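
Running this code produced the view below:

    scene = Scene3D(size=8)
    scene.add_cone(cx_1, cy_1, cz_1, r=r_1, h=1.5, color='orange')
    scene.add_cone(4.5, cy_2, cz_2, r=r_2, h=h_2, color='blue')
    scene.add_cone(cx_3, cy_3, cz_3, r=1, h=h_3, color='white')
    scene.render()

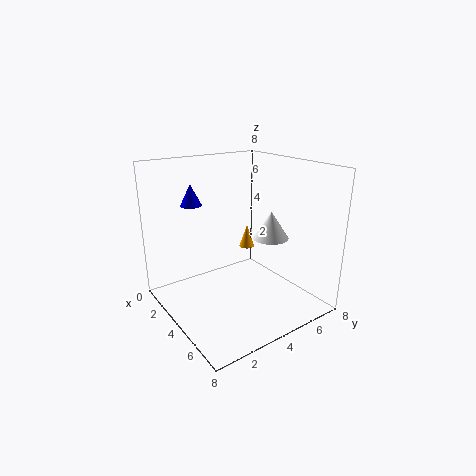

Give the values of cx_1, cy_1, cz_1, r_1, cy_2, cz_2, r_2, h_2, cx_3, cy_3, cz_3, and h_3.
cx_1 = 1.5, cy_1 = 6.5, cz_1 = 2, r_1 = 0.5, cy_2 = 1, cz_2 = 6.5, r_2 = 0.5, h_2 = 1, cx_3 = 5, cy_3 = 5.5, cz_3 = 4, h_3 = 1.5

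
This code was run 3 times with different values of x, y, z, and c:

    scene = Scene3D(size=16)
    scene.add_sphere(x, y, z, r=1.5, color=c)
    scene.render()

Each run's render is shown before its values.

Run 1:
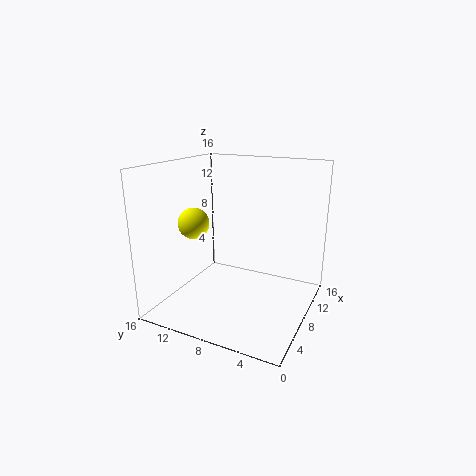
x = 2.5
y = 10
z = 11
c = 'yellow'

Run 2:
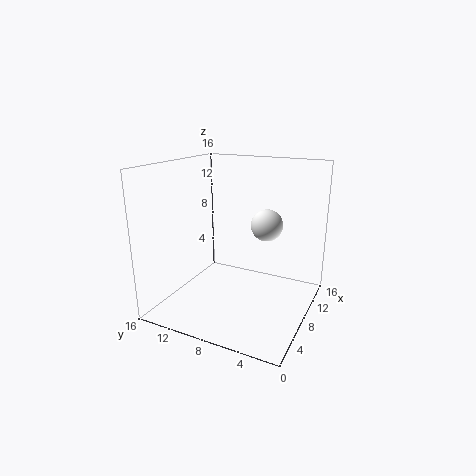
x = 5
y = 3.5
z = 11
c = 'white'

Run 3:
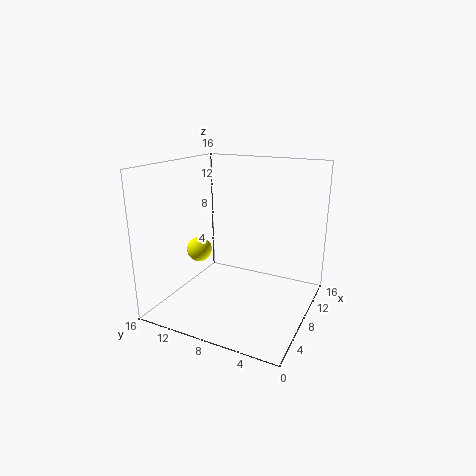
x = 8.5
y = 13.5
z = 5.5
c = 'yellow'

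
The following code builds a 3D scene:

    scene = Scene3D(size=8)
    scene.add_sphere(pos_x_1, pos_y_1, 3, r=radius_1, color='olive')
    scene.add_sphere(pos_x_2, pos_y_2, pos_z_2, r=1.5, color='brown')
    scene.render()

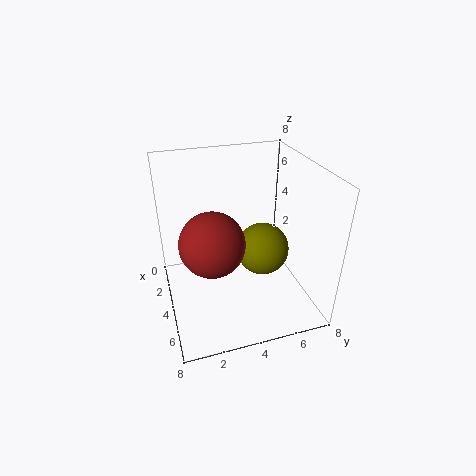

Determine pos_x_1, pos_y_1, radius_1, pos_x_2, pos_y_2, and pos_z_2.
pos_x_1 = 4
pos_y_1 = 5.5
radius_1 = 1.5
pos_x_2 = 6.5
pos_y_2 = 2
pos_z_2 = 5.5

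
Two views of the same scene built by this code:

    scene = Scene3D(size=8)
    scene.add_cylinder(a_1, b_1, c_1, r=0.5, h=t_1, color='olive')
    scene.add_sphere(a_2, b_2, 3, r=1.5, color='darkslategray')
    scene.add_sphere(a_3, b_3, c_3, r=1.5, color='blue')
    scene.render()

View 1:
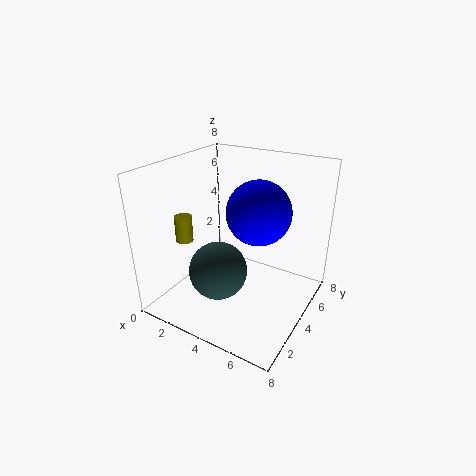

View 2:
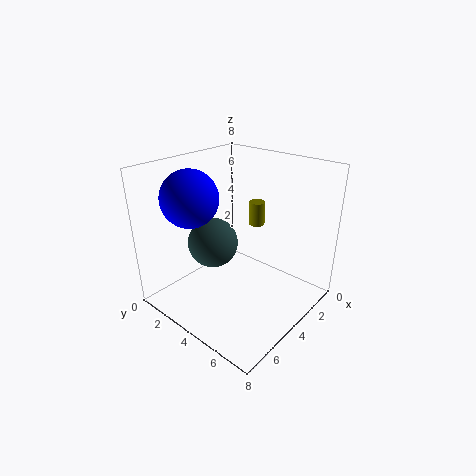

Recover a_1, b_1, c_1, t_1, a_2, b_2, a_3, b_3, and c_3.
a_1 = 1
b_1 = 3
c_1 = 3.5
t_1 = 1.5
a_2 = 4
b_2 = 2
a_3 = 6
b_3 = 2.5
c_3 = 6.5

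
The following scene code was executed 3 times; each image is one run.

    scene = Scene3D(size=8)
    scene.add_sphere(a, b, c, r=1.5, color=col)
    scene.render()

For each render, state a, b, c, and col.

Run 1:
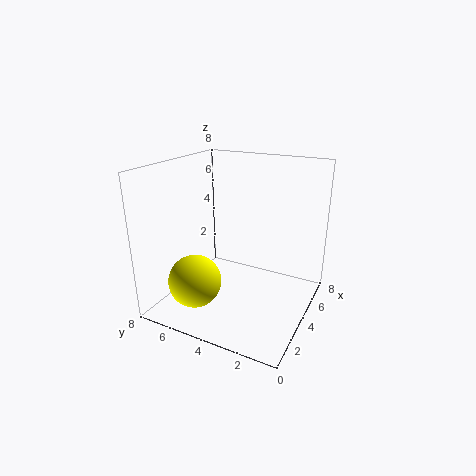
a = 2.5, b = 6, c = 1.5, col = 'yellow'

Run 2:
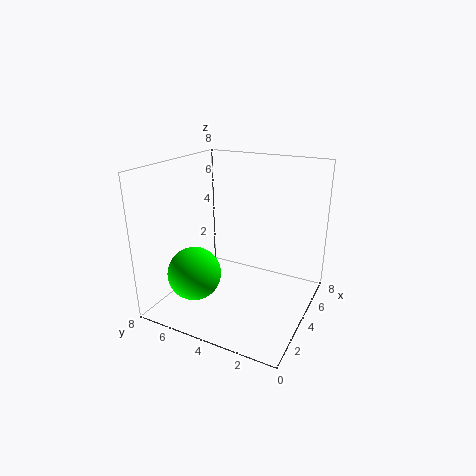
a = 2.5, b = 6, c = 2, col = 'lime'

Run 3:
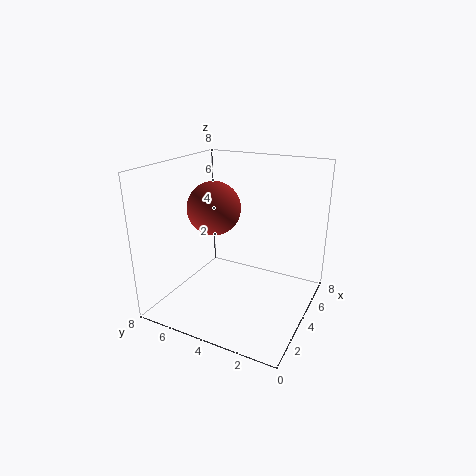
a = 4, b = 5.5, c = 5.5, col = 'brown'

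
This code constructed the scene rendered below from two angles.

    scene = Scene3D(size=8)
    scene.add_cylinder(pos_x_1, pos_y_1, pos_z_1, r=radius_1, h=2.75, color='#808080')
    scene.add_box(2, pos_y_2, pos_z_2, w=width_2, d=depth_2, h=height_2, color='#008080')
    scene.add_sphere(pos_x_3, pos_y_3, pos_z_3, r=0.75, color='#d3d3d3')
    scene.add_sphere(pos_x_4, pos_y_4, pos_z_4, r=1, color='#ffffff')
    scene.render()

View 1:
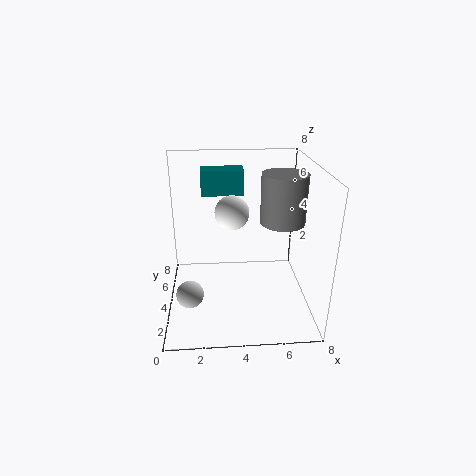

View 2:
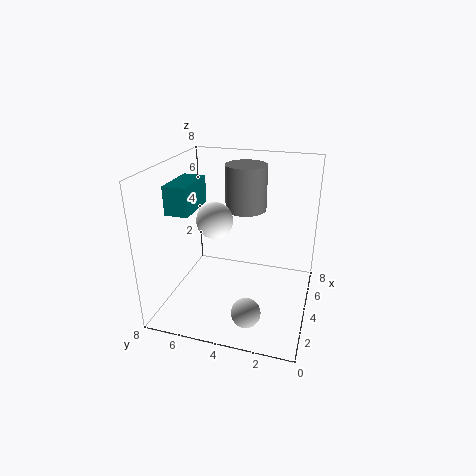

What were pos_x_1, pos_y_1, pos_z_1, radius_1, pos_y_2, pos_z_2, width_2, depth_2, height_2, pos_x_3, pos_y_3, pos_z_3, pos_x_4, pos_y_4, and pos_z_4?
pos_x_1 = 6.5, pos_y_1 = 4.25, pos_z_1 = 4.75, radius_1 = 1.25, pos_y_2 = 6, pos_z_2 = 5.75, width_2 = 2.5, depth_2 = 1.25, height_2 = 1.5, pos_x_3 = 1.25, pos_y_3 = 2.75, pos_z_3 = 1.25, pos_x_4 = 3.75, pos_y_4 = 5.25, pos_z_4 = 5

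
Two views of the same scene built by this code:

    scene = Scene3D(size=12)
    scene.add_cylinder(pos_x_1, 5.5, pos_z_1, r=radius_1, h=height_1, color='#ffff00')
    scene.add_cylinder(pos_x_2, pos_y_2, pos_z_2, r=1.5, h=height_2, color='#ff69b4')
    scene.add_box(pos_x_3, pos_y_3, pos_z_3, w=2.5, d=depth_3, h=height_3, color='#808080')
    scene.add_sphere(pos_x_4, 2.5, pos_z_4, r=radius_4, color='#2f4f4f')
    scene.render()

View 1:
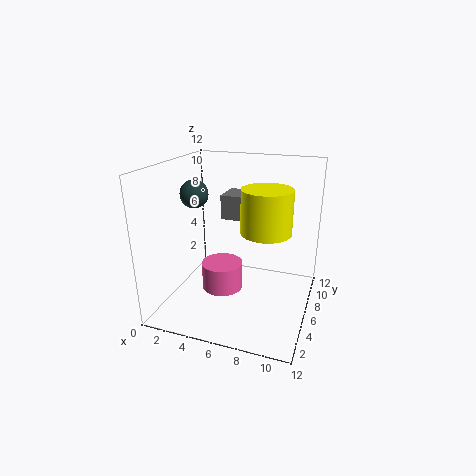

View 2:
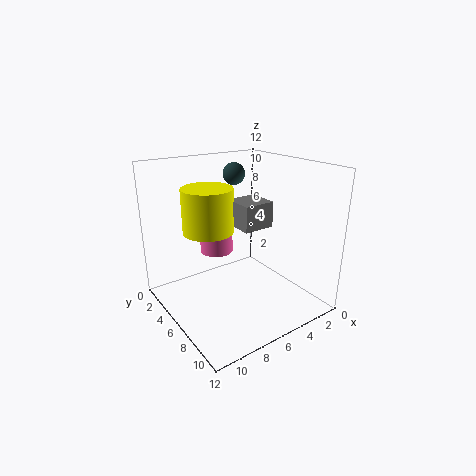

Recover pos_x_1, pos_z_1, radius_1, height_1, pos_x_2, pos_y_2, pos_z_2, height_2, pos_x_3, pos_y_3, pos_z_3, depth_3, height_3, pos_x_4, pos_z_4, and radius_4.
pos_x_1 = 8.5, pos_z_1 = 7, radius_1 = 2, height_1 = 3.5, pos_x_2 = 6, pos_y_2 = 2.5, pos_z_2 = 3.5, height_2 = 2, pos_x_3 = 4.5, pos_y_3 = 6, pos_z_3 = 7.5, depth_3 = 2.5, height_3 = 2, pos_x_4 = 4, pos_z_4 = 10.5, radius_4 = 1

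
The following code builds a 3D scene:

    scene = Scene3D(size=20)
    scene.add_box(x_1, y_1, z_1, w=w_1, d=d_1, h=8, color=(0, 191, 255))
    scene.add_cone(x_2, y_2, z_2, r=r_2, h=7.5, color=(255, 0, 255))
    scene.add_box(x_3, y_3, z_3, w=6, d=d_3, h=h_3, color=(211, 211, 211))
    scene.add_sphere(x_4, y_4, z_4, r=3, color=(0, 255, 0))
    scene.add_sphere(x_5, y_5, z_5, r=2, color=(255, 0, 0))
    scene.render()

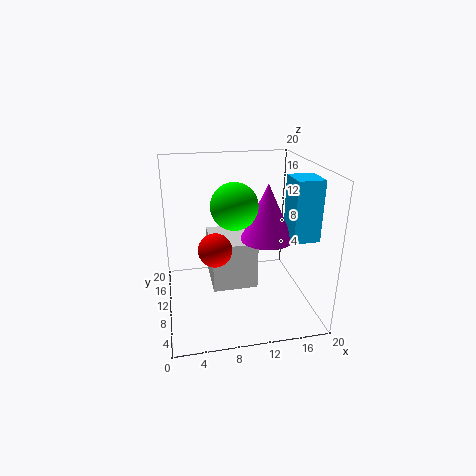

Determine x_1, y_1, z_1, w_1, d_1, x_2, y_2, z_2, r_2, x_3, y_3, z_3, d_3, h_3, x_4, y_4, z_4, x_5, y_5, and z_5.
x_1 = 16; y_1 = 4.5; z_1 = 11; w_1 = 3.5; d_1 = 4; x_2 = 13.5; y_2 = 8; z_2 = 10.5; r_2 = 3.5; x_3 = 6; y_3 = 6.5; z_3 = 4; d_3 = 7; h_3 = 6.5; x_4 = 9; y_4 = 7.5; z_4 = 15.5; x_5 = 6; y_5 = 4; z_5 = 11.5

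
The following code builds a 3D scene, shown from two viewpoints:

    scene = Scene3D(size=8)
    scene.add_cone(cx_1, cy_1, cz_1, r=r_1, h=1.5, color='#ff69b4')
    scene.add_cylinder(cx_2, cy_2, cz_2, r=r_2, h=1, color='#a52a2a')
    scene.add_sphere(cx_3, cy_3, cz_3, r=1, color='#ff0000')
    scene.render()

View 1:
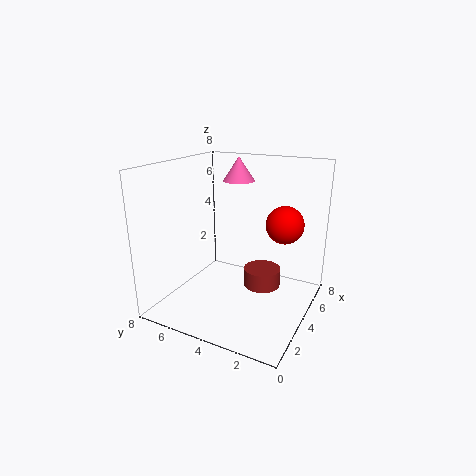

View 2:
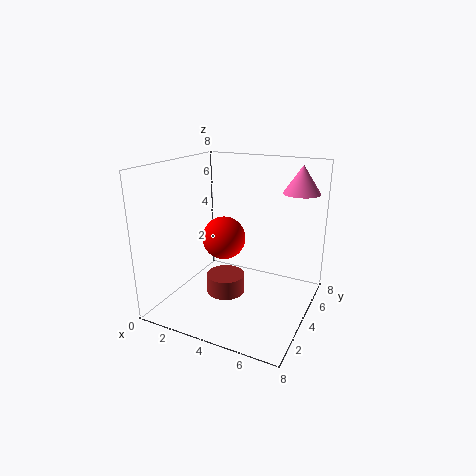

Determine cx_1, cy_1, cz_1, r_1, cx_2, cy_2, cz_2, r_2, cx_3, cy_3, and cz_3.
cx_1 = 7
cy_1 = 5.5
cz_1 = 6.5
r_1 = 1
cx_2 = 4
cy_2 = 2.5
cz_2 = 1.5
r_2 = 1
cx_3 = 4.5
cy_3 = 1.5
cz_3 = 5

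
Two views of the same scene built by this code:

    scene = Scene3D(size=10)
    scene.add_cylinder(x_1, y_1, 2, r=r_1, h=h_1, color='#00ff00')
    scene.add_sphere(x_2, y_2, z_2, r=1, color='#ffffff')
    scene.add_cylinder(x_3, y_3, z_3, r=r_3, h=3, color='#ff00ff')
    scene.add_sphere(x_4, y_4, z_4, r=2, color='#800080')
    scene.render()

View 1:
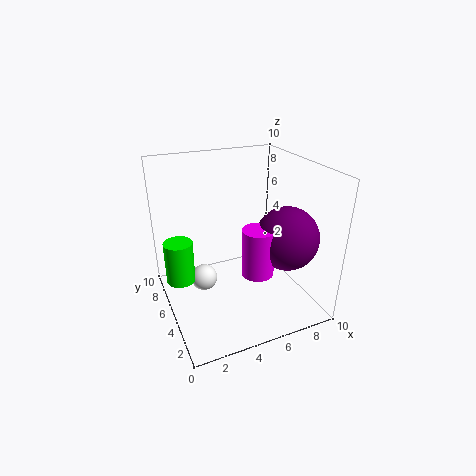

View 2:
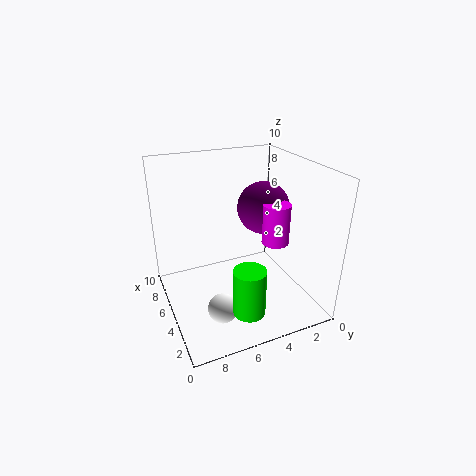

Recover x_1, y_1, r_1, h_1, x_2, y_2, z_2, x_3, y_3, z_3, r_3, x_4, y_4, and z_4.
x_1 = 1; y_1 = 6; r_1 = 1; h_1 = 3; x_2 = 3; y_2 = 7; z_2 = 1; x_3 = 5; y_3 = 2; z_3 = 4; r_3 = 1; x_4 = 7; y_4 = 2; z_4 = 6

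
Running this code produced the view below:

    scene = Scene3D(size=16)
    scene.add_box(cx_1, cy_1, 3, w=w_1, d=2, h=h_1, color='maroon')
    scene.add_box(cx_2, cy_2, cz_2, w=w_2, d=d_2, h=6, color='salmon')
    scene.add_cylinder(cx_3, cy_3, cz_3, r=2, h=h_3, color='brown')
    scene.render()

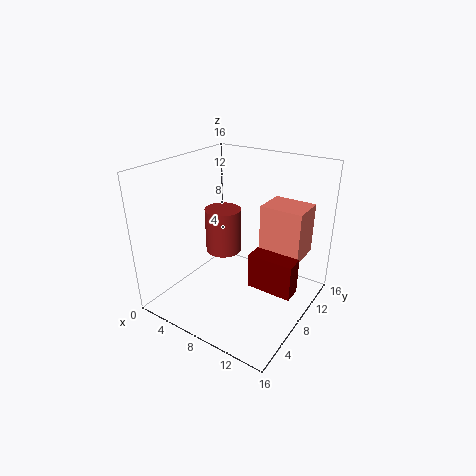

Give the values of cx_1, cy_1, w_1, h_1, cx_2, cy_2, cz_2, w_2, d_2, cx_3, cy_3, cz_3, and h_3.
cx_1 = 10
cy_1 = 7
w_1 = 5
h_1 = 4
cx_2 = 9
cy_2 = 11
cz_2 = 5
w_2 = 5
d_2 = 4
cx_3 = 6
cy_3 = 8
cz_3 = 6
h_3 = 5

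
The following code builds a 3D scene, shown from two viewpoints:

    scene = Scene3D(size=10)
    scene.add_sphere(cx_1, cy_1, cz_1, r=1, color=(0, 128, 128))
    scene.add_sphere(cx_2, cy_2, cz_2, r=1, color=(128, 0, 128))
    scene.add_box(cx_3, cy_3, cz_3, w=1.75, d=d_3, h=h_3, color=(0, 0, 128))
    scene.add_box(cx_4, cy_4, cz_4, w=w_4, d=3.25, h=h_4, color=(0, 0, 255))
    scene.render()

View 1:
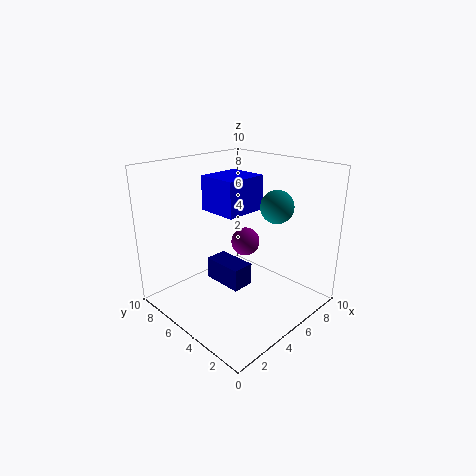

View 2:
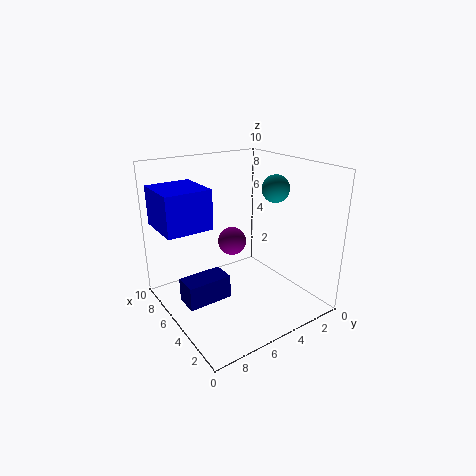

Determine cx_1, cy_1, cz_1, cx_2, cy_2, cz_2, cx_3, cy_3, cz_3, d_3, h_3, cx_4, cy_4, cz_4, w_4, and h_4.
cx_1 = 5
cy_1 = 1.75
cz_1 = 8
cx_2 = 5.75
cy_2 = 5
cz_2 = 4.5
cx_3 = 5.25
cy_3 = 5.5
cz_3 = 0.25
d_3 = 3.25
h_3 = 1.75
cx_4 = 5.75
cy_4 = 6.5
cz_4 = 5.75
w_4 = 3.5
h_4 = 2.75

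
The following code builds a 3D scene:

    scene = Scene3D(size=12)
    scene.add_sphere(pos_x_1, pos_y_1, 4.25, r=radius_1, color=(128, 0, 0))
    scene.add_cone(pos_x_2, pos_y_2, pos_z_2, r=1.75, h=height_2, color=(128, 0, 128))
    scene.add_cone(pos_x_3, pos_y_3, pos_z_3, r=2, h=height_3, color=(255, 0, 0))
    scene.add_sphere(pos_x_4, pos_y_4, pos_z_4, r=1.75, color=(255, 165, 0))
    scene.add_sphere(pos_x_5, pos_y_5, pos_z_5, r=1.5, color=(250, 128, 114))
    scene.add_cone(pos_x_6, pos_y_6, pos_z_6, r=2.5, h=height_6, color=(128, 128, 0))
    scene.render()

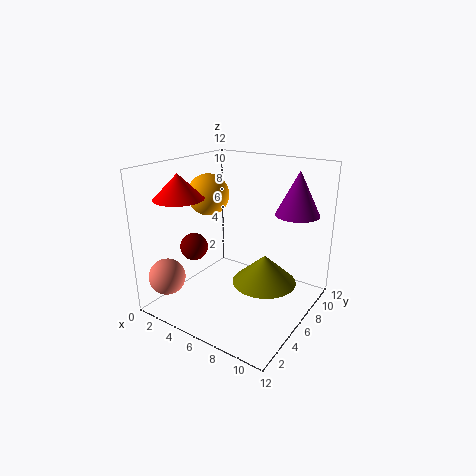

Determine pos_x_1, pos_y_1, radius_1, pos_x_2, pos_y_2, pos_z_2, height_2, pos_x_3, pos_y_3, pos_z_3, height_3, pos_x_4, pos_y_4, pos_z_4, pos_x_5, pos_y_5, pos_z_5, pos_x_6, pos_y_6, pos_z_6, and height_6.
pos_x_1 = 1.5; pos_y_1 = 5.5; radius_1 = 1.25; pos_x_2 = 10.25; pos_y_2 = 8; pos_z_2 = 8.25; height_2 = 3.5; pos_x_3 = 2.5; pos_y_3 = 3; pos_z_3 = 9.5; height_3 = 2; pos_x_4 = 3; pos_y_4 = 6; pos_z_4 = 9.25; pos_x_5 = 1.75; pos_y_5 = 1.75; pos_z_5 = 3; pos_x_6 = 9; pos_y_6 = 5.25; pos_z_6 = 3.25; height_6 = 2.25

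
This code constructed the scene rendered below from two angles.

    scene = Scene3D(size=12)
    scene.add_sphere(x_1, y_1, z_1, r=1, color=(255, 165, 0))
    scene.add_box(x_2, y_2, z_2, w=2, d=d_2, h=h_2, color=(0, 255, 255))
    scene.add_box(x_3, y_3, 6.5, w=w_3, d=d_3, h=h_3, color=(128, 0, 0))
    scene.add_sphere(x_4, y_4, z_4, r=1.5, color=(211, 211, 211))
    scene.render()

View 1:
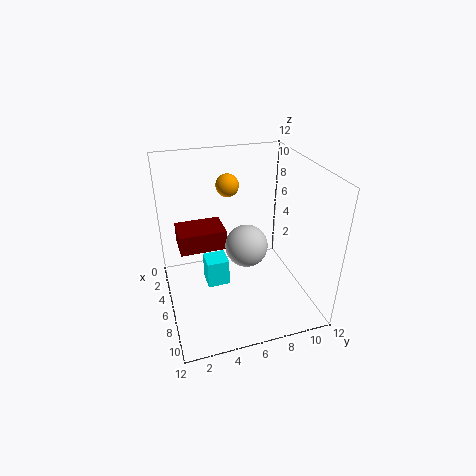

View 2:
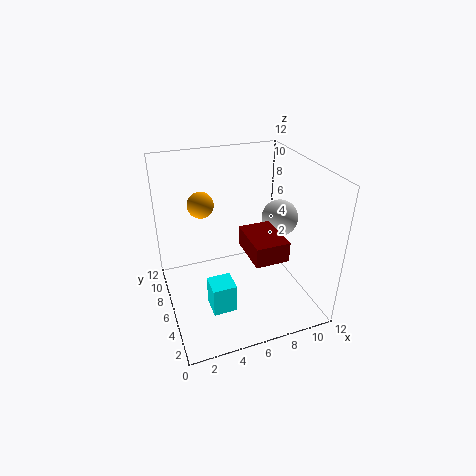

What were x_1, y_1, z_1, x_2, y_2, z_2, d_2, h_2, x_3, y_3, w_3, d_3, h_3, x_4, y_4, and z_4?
x_1 = 3; y_1 = 6; z_1 = 9.5; x_2 = 3; y_2 = 3.5; z_2 = 0.5; d_2 = 2; h_2 = 2.5; x_3 = 5.5; y_3 = 1; w_3 = 2.5; d_3 = 3.5; h_3 = 1.5; x_4 = 9.5; y_4 = 5.5; z_4 = 7.5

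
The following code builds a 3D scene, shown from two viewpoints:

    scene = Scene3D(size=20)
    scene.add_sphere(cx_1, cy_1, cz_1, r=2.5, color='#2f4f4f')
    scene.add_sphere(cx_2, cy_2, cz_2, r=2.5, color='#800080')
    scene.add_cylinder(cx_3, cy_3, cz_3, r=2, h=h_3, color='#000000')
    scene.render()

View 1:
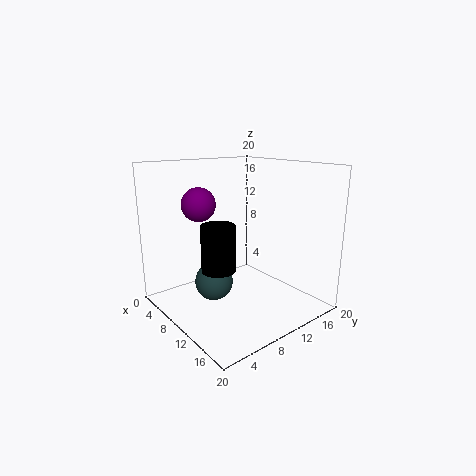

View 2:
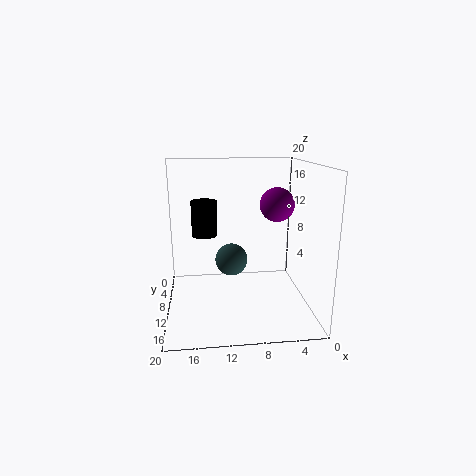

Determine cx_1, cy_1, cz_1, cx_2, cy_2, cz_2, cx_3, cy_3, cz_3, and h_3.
cx_1 = 10.5, cy_1 = 5.5, cz_1 = 5, cx_2 = 4, cy_2 = 7.5, cz_2 = 14, cx_3 = 14.5, cy_3 = 3.5, cz_3 = 8.5, h_3 = 5.5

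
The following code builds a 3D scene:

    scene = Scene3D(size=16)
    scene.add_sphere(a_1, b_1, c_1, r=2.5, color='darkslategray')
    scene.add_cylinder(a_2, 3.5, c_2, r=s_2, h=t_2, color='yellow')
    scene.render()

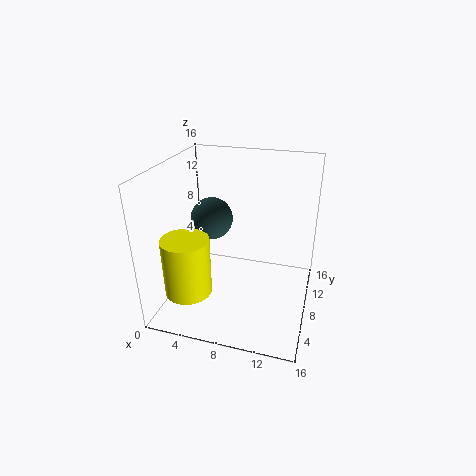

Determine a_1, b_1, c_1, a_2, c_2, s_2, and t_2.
a_1 = 4; b_1 = 10.5; c_1 = 8.75; a_2 = 3.75; c_2 = 3.25; s_2 = 2.5; t_2 = 6.25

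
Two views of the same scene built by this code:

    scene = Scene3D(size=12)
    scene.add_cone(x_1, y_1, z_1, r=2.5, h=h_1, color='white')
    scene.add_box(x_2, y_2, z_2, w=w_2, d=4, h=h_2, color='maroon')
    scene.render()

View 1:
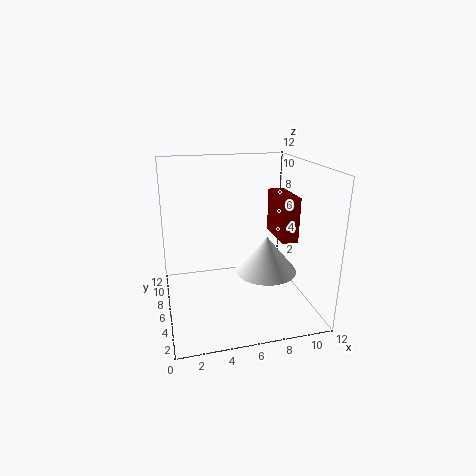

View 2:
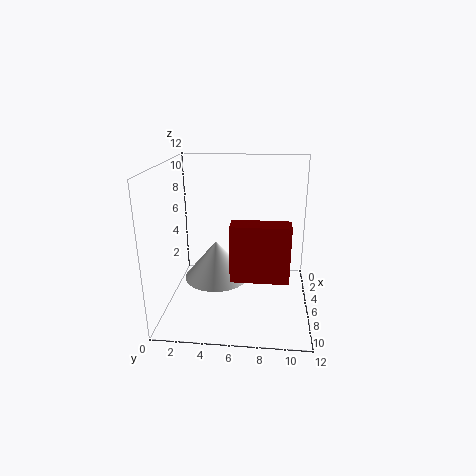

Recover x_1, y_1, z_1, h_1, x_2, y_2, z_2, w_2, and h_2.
x_1 = 8; y_1 = 4.5; z_1 = 3.5; h_1 = 3; x_2 = 10; y_2 = 6; z_2 = 5; w_2 = 1.5; h_2 = 4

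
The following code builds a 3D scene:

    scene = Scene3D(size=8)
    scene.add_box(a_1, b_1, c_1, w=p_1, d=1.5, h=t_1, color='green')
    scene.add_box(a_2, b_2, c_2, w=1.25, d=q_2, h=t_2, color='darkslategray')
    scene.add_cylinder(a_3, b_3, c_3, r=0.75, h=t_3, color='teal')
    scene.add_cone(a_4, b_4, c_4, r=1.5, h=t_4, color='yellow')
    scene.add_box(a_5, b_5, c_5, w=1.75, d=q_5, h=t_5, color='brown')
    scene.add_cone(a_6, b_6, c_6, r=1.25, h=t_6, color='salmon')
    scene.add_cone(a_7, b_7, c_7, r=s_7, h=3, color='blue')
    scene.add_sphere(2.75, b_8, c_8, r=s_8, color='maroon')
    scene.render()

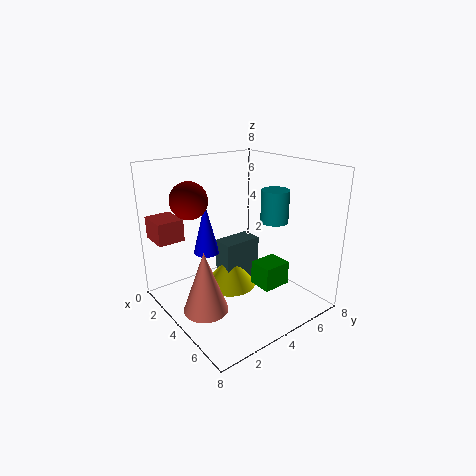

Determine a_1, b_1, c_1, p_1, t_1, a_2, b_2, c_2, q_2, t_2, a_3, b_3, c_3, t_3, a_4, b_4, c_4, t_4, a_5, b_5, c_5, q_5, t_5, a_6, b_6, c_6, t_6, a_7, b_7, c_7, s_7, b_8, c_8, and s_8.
a_1 = 5.5
b_1 = 3.75
c_1 = 2
p_1 = 1.25
t_1 = 1.25
a_2 = 2.5
b_2 = 3.5
c_2 = 0.25
q_2 = 2.25
t_2 = 3.25
a_3 = 5.25
b_3 = 5.5
c_3 = 5
t_3 = 1.75
a_4 = 3.25
b_4 = 4
c_4 = 0.75
t_4 = 2
a_5 = 0.25
b_5 = 0.25
c_5 = 3.75
q_5 = 1.5
t_5 = 1.25
a_6 = 4
b_6 = 1.75
c_6 = 0.25
t_6 = 3.5
a_7 = 2.25
b_7 = 3
c_7 = 2.75
s_7 = 0.75
b_8 = 1.75
c_8 = 6.25
s_8 = 1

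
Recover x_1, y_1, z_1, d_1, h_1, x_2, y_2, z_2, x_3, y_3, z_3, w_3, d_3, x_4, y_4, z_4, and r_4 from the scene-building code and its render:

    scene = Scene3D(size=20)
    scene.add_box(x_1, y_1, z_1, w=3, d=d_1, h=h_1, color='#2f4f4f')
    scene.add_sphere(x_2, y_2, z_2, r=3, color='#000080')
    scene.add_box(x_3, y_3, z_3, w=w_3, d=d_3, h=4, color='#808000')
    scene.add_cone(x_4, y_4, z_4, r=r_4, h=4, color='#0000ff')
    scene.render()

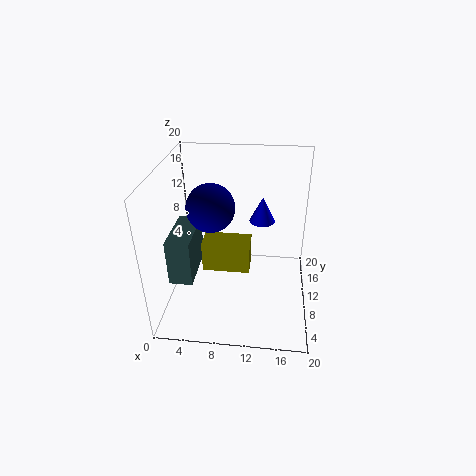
x_1 = 2, y_1 = 3, z_1 = 7, d_1 = 7, h_1 = 6, x_2 = 7, y_2 = 7, z_2 = 16, x_3 = 6, y_3 = 5, z_3 = 8, w_3 = 6, d_3 = 3, x_4 = 13, y_4 = 17, z_4 = 9, r_4 = 2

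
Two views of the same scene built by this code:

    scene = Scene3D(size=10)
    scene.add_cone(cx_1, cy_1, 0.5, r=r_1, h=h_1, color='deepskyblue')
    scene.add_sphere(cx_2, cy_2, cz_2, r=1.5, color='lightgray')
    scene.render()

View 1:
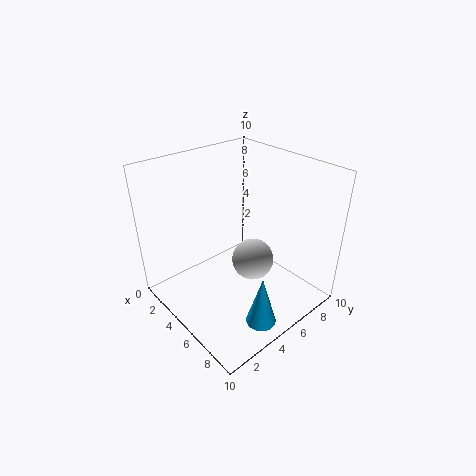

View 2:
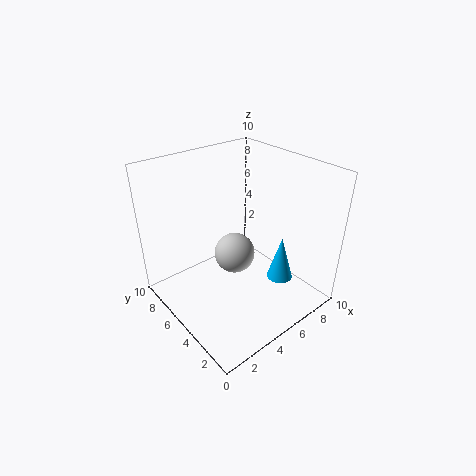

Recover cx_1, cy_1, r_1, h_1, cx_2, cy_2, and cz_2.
cx_1 = 8.5
cy_1 = 4
r_1 = 1
h_1 = 3.5
cx_2 = 5.5
cy_2 = 6
cz_2 = 3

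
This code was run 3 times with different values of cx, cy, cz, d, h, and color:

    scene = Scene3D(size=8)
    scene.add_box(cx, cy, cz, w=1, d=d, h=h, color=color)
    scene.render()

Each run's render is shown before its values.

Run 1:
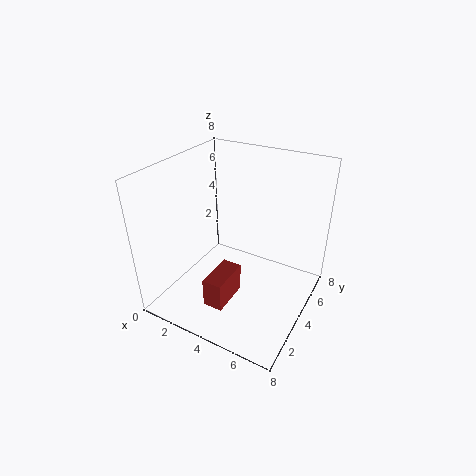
cx = 4; cy = 0.5; cz = 2; d = 2; h = 1.5; color = 'brown'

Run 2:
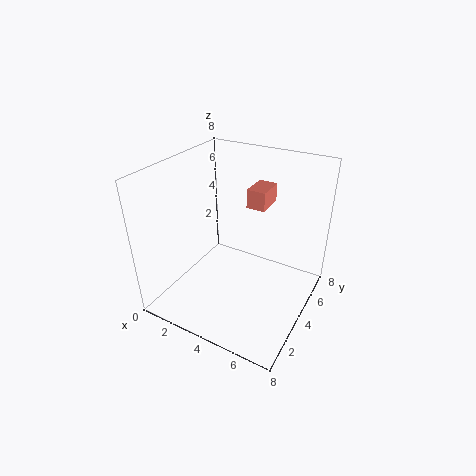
cx = 4.5; cy = 4; cz = 6; d = 1.5; h = 1; color = 'salmon'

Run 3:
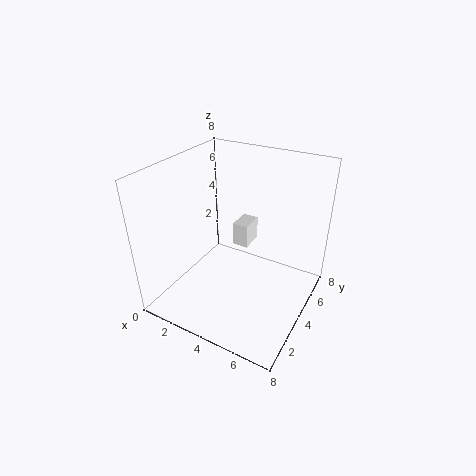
cx = 2.5; cy = 6; cz = 2; d = 1.5; h = 1.5; color = 'white'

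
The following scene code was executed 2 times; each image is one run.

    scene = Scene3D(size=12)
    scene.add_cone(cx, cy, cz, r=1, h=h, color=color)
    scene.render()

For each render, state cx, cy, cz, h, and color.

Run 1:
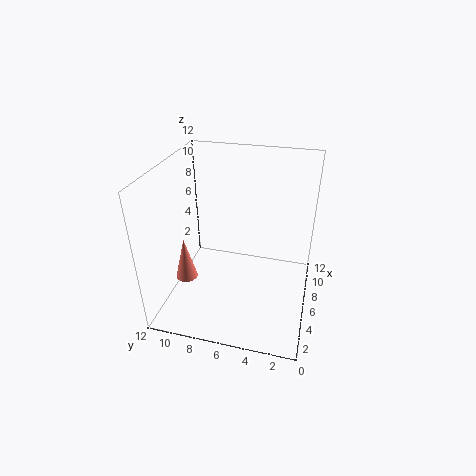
cx = 6
cy = 11
cz = 1
h = 4
color = 'salmon'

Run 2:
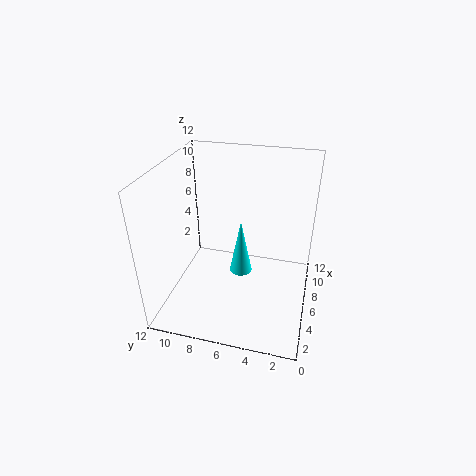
cx = 7
cy = 6
cz = 2
h = 5
color = 'cyan'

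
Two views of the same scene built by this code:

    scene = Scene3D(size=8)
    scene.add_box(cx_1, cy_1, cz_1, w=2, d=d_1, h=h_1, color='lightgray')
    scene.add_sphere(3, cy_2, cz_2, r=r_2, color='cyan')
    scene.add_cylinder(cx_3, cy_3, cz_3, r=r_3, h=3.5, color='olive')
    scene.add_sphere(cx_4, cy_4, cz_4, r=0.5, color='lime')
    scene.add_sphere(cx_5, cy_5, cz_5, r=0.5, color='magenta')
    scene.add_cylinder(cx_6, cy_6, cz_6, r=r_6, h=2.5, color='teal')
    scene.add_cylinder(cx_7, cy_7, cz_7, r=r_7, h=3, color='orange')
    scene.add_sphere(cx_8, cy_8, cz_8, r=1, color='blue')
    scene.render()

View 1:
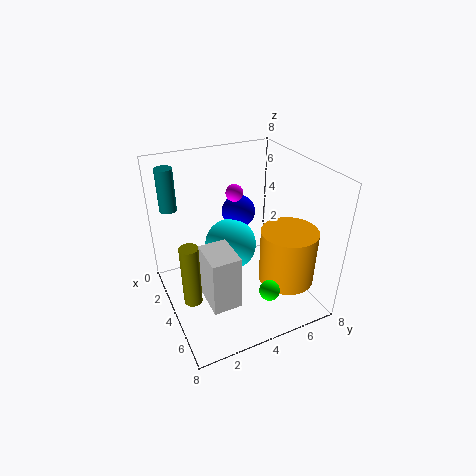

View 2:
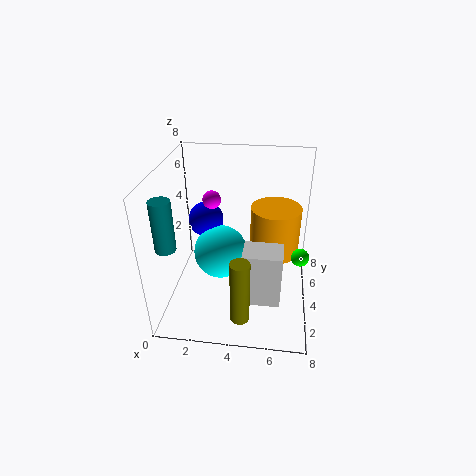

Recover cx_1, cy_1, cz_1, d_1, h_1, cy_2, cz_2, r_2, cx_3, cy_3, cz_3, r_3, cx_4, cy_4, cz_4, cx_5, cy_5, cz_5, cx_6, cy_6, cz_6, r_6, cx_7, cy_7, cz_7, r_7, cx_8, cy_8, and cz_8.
cx_1 = 4.5; cy_1 = 1.5; cz_1 = 1.5; d_1 = 1.5; h_1 = 3; cy_2 = 4; cz_2 = 3; r_2 = 1.5; cx_3 = 4.5; cy_3 = 1; cz_3 = 1; r_3 = 0.5; cx_4 = 7.5; cy_4 = 4; cz_4 = 3; cx_5 = 2.5; cy_5 = 4.5; cz_5 = 6; cx_6 = 1; cy_6 = 1; cz_6 = 5; r_6 = 0.5; cx_7 = 6; cy_7 = 6; cz_7 = 2; r_7 = 1.5; cx_8 = 2; cy_8 = 5; cz_8 = 4.5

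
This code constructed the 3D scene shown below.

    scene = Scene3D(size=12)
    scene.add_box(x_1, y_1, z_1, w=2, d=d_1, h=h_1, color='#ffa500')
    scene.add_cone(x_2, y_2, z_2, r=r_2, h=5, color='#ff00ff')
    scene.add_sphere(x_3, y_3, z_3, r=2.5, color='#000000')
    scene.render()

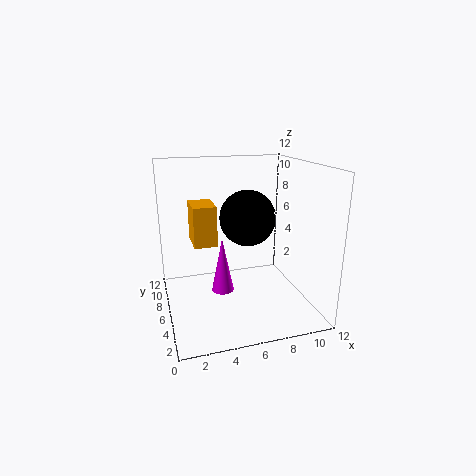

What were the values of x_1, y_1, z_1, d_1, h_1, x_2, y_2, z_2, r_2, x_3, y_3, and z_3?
x_1 = 2.5, y_1 = 7, z_1 = 5, d_1 = 3, h_1 = 3.5, x_2 = 5, y_2 = 7.5, z_2 = 0.5, r_2 = 1, x_3 = 7.5, y_3 = 8, z_3 = 7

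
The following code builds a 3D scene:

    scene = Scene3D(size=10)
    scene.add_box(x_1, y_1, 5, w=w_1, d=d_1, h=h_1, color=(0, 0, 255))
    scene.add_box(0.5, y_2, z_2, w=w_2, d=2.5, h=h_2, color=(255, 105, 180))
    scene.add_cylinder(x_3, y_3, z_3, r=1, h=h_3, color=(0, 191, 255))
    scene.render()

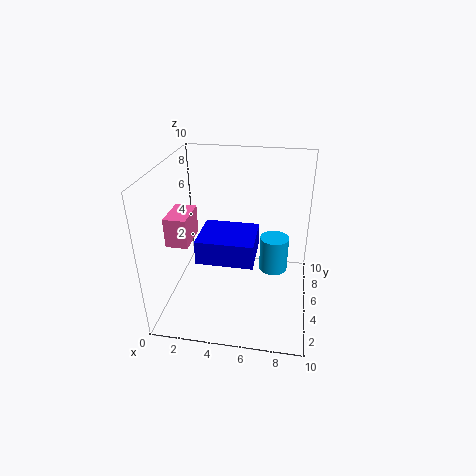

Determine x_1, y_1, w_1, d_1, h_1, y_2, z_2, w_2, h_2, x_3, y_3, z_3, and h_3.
x_1 = 3; y_1 = 1.5; w_1 = 3.5; d_1 = 3; h_1 = 1.5; y_2 = 3; z_2 = 5; w_2 = 1.5; h_2 = 2; x_3 = 7.5; y_3 = 5.5; z_3 = 2.5; h_3 = 2.5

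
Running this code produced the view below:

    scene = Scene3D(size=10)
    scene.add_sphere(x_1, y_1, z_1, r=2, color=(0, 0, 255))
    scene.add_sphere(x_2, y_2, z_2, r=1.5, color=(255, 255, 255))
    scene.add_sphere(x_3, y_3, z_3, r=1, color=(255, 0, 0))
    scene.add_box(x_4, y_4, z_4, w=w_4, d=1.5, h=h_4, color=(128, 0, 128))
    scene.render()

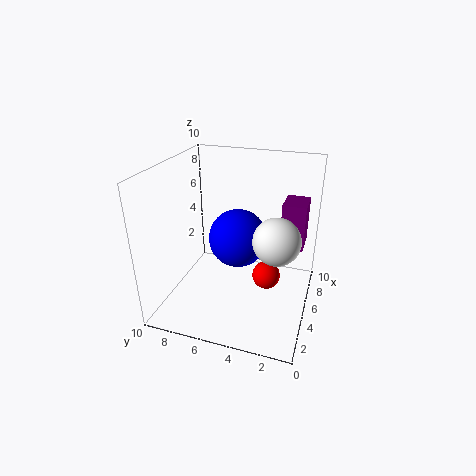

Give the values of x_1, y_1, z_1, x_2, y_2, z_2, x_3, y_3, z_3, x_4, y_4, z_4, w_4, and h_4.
x_1 = 5
y_1 = 5
z_1 = 5
x_2 = 3.5
y_2 = 2
z_2 = 6
x_3 = 5.5
y_3 = 3
z_3 = 2
x_4 = 4.5
y_4 = 0.5
z_4 = 5
w_4 = 2
h_4 = 3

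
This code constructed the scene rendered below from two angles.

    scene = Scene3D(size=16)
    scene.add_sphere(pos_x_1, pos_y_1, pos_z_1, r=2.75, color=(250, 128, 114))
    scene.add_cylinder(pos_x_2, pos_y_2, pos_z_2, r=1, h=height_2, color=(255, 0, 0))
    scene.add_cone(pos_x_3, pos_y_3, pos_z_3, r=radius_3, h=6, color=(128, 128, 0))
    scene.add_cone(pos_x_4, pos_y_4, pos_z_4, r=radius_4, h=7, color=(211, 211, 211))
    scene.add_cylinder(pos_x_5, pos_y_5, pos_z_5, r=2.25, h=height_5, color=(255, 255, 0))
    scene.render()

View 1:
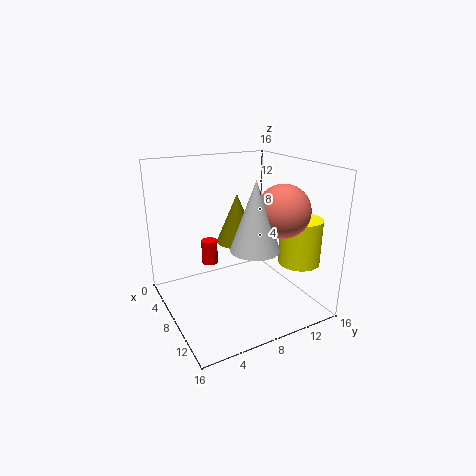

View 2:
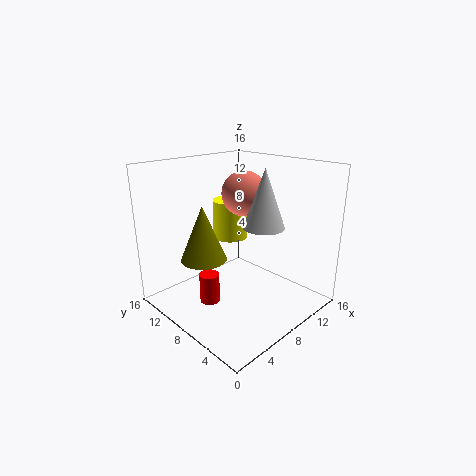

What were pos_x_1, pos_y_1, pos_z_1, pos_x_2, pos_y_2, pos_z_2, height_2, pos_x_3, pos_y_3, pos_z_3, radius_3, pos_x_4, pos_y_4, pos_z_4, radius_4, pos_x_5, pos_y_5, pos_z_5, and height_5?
pos_x_1 = 12
pos_y_1 = 11
pos_z_1 = 11.75
pos_x_2 = 2.75
pos_y_2 = 6.75
pos_z_2 = 3
height_2 = 3
pos_x_3 = 4.5
pos_y_3 = 9.75
pos_z_3 = 6
radius_3 = 2.5
pos_x_4 = 12
pos_y_4 = 7.75
pos_z_4 = 8.25
radius_4 = 2.5
pos_x_5 = 12
pos_y_5 = 13.5
pos_z_5 = 5.5
height_5 = 5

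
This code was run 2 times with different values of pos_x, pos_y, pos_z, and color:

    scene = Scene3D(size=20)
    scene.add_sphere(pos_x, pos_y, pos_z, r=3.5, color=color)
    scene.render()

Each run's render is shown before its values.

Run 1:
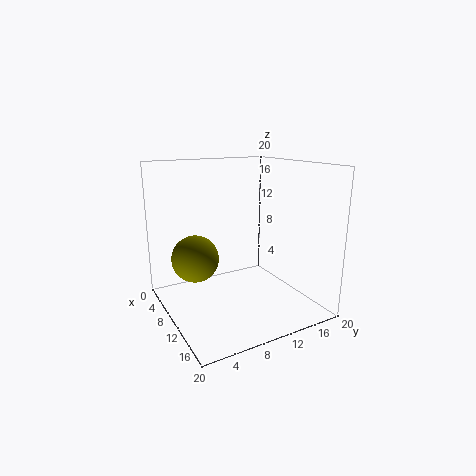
pos_x = 5
pos_y = 5.5
pos_z = 6
color = 'olive'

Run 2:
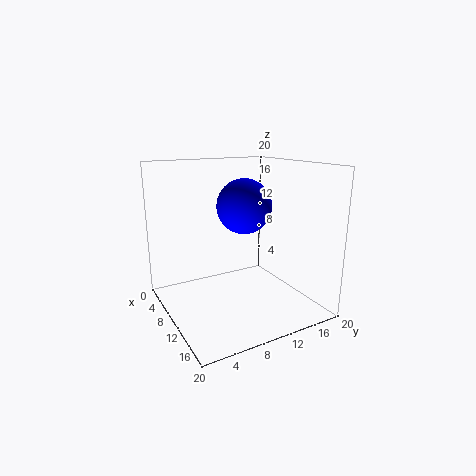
pos_x = 12.5
pos_y = 9.5
pos_z = 15
color = 'blue'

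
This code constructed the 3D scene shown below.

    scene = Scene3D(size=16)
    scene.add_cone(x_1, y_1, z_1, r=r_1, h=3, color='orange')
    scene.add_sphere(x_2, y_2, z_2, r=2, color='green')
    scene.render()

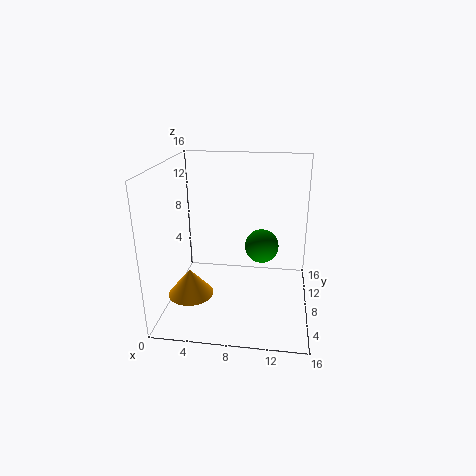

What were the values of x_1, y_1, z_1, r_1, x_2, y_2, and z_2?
x_1 = 3, y_1 = 5.5, z_1 = 2, r_1 = 2.5, x_2 = 10.5, y_2 = 10.5, z_2 = 6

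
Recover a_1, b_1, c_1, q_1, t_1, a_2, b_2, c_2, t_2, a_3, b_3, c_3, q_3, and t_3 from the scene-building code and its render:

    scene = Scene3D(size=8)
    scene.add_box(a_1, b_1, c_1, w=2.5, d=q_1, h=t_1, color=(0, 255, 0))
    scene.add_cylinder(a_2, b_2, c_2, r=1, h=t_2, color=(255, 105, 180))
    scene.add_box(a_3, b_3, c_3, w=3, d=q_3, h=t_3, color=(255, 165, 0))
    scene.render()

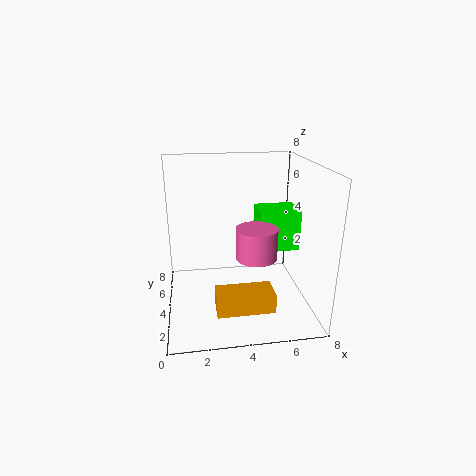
a_1 = 5.5; b_1 = 5; c_1 = 2.5; q_1 = 2; t_1 = 2.5; a_2 = 4.5; b_2 = 1.5; c_2 = 4; t_2 = 1.5; a_3 = 2.5; b_3 = 1; c_3 = 1; q_3 = 1.5; t_3 = 1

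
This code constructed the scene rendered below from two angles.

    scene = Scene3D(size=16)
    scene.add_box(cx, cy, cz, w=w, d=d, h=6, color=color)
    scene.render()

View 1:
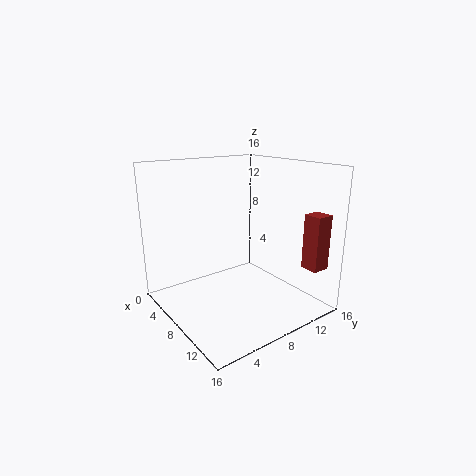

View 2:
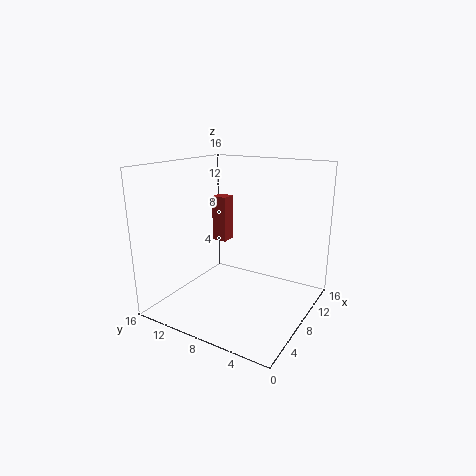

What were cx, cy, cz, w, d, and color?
cx = 13; cy = 13; cz = 5; w = 2; d = 2; color = 'brown'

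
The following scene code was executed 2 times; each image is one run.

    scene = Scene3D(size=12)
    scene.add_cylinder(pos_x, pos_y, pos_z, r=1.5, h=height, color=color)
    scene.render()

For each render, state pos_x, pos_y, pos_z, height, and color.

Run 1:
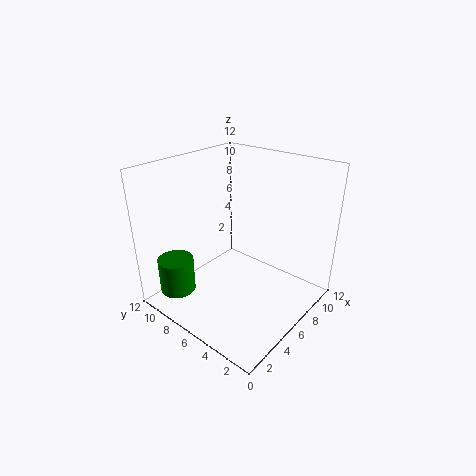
pos_x = 2.25; pos_y = 9.75; pos_z = 1.25; height = 3; color = 'green'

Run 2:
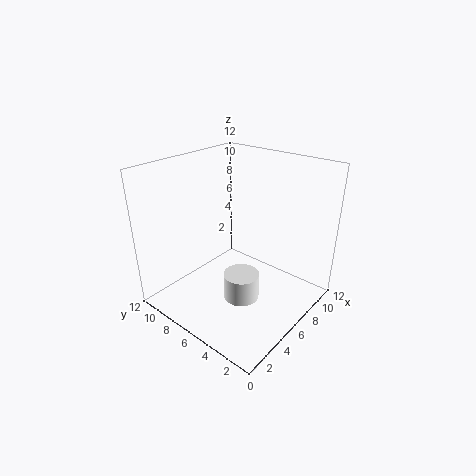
pos_x = 5.25; pos_y = 5; pos_z = 1; height = 2.25; color = 'white'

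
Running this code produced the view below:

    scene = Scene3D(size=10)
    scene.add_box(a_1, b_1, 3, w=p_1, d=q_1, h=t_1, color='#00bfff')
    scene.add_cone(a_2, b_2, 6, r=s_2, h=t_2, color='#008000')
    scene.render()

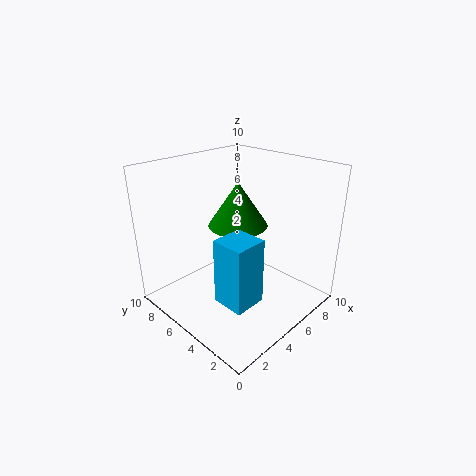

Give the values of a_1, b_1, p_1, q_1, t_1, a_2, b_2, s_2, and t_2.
a_1 = 1, b_1 = 1, p_1 = 2, q_1 = 2, t_1 = 4, a_2 = 5, b_2 = 5, s_2 = 2, t_2 = 3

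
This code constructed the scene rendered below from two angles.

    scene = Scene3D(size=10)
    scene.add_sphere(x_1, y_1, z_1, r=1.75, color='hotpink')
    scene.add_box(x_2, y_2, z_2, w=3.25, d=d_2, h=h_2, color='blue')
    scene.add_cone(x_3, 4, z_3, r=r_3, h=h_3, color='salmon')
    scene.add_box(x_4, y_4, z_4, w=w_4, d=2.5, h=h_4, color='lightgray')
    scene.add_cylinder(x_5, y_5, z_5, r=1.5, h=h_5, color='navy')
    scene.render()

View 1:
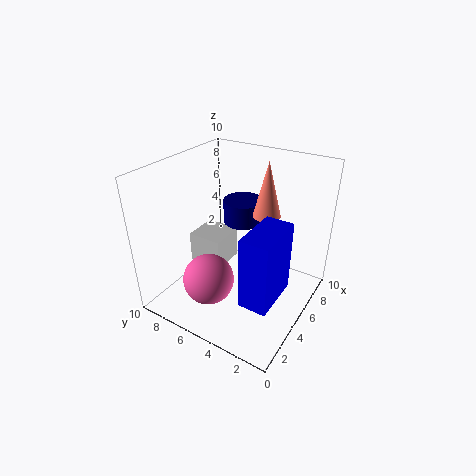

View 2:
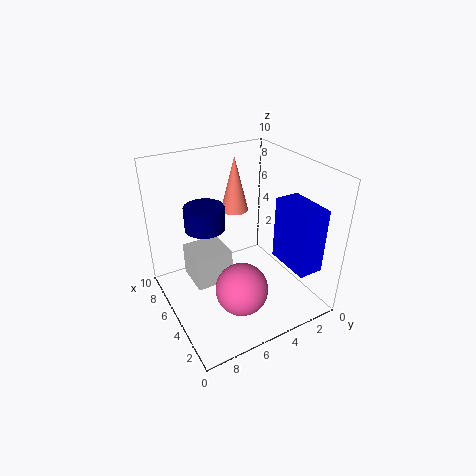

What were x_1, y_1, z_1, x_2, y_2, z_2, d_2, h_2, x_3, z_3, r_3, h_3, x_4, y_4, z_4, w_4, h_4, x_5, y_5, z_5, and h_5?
x_1 = 2.75, y_1 = 6, z_1 = 2.5, x_2 = 1, y_2 = 0.75, z_2 = 3.25, d_2 = 1.75, h_2 = 4.5, x_3 = 7.25, z_3 = 6, r_3 = 1, h_3 = 4, x_4 = 4, y_4 = 6, z_4 = 2.5, w_4 = 2.5, h_4 = 2.25, x_5 = 7.75, y_5 = 6.25, z_5 = 4.75, h_5 = 1.75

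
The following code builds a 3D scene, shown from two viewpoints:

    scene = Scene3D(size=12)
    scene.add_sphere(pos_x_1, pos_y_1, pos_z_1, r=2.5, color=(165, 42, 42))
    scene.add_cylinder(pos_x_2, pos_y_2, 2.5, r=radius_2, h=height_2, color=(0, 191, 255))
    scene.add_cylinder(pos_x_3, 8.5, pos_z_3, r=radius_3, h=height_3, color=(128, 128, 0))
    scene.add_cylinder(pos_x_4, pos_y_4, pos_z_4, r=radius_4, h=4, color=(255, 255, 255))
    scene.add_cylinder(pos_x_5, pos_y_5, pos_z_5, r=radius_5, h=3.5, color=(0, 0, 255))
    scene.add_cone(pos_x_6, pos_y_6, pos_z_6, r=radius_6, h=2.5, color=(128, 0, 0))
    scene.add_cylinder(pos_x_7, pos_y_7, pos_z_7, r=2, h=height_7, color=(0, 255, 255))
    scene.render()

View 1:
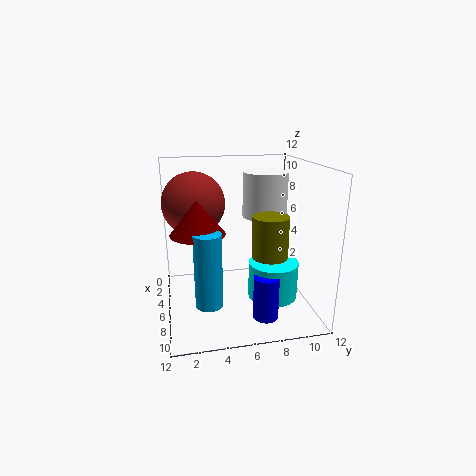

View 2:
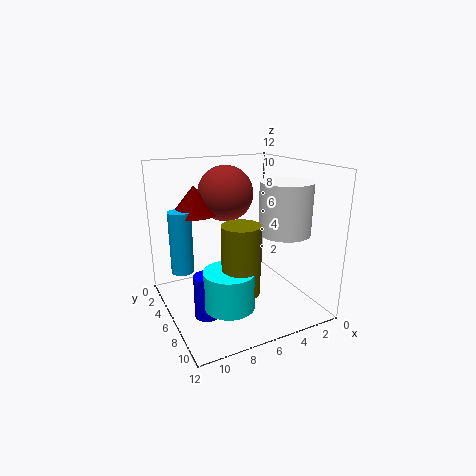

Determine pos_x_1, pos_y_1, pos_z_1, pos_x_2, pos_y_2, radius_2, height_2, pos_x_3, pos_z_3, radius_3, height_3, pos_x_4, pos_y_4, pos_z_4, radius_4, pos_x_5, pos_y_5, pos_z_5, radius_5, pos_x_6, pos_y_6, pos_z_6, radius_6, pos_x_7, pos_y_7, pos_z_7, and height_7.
pos_x_1 = 5.5
pos_y_1 = 2.5
pos_z_1 = 9
pos_x_2 = 10
pos_y_2 = 3
radius_2 = 1
height_2 = 5.5
pos_x_3 = 7
pos_z_3 = 2.5
radius_3 = 1.5
height_3 = 5.5
pos_x_4 = 3.5
pos_y_4 = 9
pos_z_4 = 7
radius_4 = 2
pos_x_5 = 9.5
pos_y_5 = 7.5
pos_z_5 = 0.5
radius_5 = 1
pos_x_6 = 8.5
pos_y_6 = 2.5
pos_z_6 = 7.5
radius_6 = 2
pos_x_7 = 8
pos_y_7 = 8.5
pos_z_7 = 1.5
height_7 = 3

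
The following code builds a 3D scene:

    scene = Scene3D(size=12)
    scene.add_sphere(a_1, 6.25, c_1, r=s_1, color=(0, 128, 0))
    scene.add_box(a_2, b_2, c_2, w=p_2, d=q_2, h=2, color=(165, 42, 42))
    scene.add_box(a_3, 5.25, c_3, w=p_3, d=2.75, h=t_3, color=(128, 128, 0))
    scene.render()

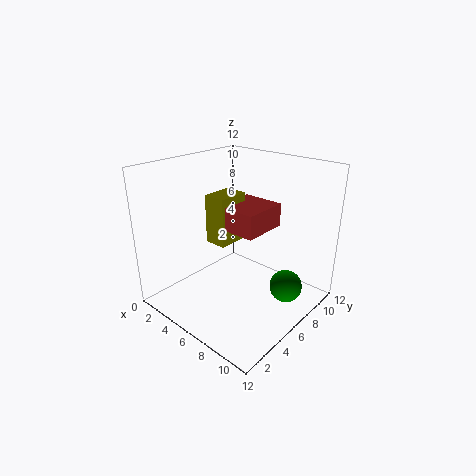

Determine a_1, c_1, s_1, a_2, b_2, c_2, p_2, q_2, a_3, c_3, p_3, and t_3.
a_1 = 10.75
c_1 = 3.25
s_1 = 1.25
a_2 = 4
b_2 = 5.5
c_2 = 6.5
p_2 = 3.75
q_2 = 4
a_3 = 3
c_3 = 5
p_3 = 2
t_3 = 4.25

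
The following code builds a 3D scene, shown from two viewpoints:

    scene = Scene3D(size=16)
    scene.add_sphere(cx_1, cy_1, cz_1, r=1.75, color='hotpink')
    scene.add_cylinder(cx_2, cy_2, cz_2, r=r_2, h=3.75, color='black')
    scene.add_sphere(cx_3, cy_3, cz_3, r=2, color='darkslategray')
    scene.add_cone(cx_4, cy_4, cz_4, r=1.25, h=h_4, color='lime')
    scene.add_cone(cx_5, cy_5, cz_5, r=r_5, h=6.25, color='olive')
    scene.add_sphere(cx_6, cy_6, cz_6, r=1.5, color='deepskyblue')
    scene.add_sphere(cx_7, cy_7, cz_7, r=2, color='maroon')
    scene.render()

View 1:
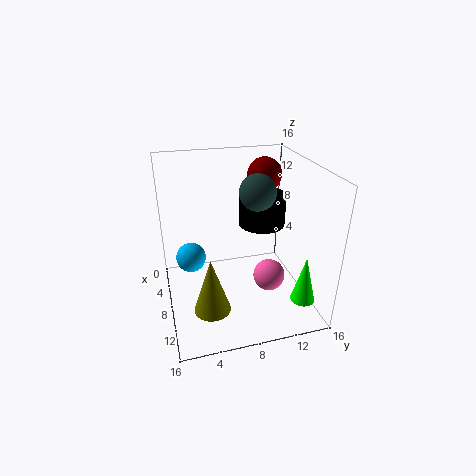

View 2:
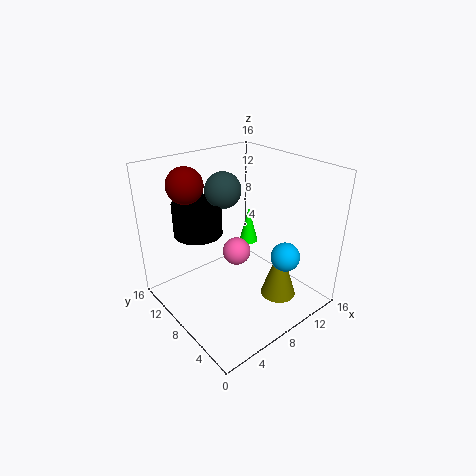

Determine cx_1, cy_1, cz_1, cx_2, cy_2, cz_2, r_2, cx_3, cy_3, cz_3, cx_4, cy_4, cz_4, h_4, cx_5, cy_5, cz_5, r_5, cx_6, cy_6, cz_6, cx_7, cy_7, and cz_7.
cx_1 = 10.25; cy_1 = 11; cz_1 = 4; cx_2 = 5.25; cy_2 = 11.75; cz_2 = 8; r_2 = 2.75; cx_3 = 7.75; cy_3 = 10.25; cz_3 = 13; cx_4 = 14.25; cy_4 = 13.25; cz_4 = 3.25; h_4 = 5; cx_5 = 11; cy_5 = 4.25; cz_5 = 1.25; r_5 = 2; cx_6 = 9.75; cy_6 = 2.5; cz_6 = 7.5; cx_7 = 4.25; cy_7 = 12.25; cz_7 = 13.75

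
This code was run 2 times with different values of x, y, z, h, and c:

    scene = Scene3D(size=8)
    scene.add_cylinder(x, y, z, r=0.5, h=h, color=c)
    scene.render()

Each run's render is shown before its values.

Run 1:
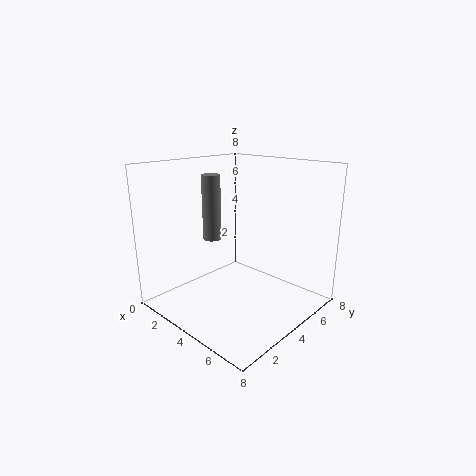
x = 3
y = 3
z = 4
h = 3.5
c = 'gray'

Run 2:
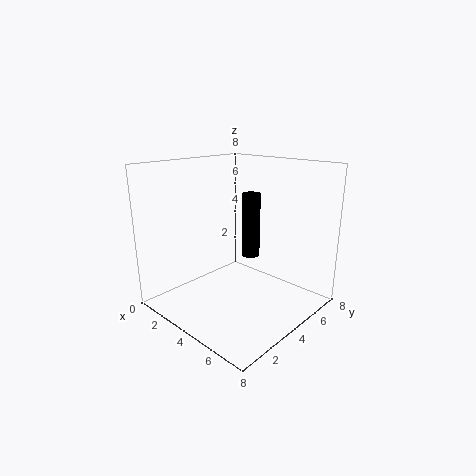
x = 4.5
y = 4.5
z = 3
h = 3.5
c = 'black'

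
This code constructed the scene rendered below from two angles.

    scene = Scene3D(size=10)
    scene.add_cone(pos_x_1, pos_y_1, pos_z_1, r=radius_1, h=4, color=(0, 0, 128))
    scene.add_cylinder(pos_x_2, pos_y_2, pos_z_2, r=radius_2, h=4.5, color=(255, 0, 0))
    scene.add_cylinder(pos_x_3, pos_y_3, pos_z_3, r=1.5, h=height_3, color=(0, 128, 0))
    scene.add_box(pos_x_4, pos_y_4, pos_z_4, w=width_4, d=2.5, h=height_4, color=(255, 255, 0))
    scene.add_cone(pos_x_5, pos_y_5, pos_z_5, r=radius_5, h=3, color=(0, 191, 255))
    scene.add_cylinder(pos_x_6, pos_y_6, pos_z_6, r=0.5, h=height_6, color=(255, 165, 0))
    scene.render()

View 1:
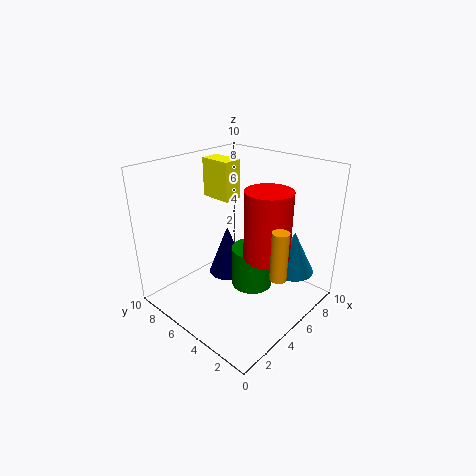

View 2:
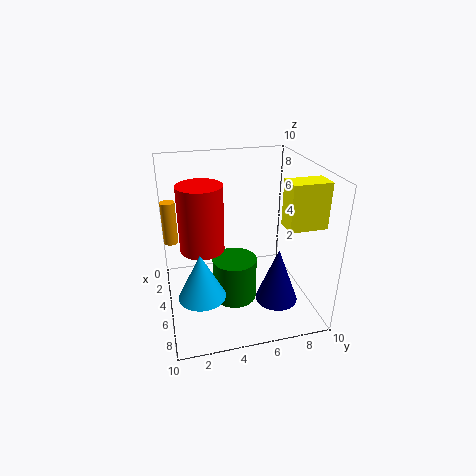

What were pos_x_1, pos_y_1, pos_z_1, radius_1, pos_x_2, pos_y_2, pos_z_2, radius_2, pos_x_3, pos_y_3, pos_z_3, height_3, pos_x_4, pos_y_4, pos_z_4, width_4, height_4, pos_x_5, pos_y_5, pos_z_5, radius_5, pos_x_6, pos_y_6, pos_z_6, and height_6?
pos_x_1 = 6.5; pos_y_1 = 7.5; pos_z_1 = 0.5; radius_1 = 1.5; pos_x_2 = 5; pos_y_2 = 2.5; pos_z_2 = 4.5; radius_2 = 1.5; pos_x_3 = 6; pos_y_3 = 4.5; pos_z_3 = 1; height_3 = 3; pos_x_4 = 6.5; pos_y_4 = 7.5; pos_z_4 = 6.5; width_4 = 1.5; height_4 = 3; pos_x_5 = 7.5; pos_y_5 = 2; pos_z_5 = 2.5; radius_5 = 1.5; pos_x_6 = 3.5; pos_y_6 = 0.5; pos_z_6 = 4.5; height_6 = 3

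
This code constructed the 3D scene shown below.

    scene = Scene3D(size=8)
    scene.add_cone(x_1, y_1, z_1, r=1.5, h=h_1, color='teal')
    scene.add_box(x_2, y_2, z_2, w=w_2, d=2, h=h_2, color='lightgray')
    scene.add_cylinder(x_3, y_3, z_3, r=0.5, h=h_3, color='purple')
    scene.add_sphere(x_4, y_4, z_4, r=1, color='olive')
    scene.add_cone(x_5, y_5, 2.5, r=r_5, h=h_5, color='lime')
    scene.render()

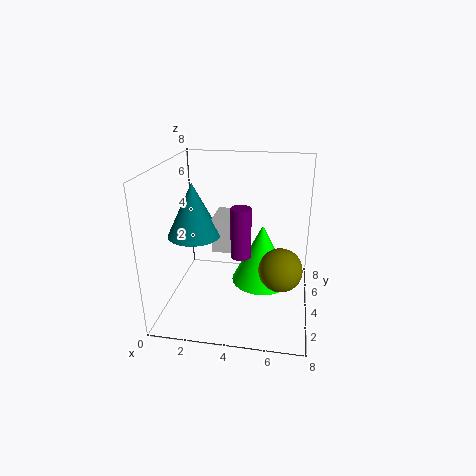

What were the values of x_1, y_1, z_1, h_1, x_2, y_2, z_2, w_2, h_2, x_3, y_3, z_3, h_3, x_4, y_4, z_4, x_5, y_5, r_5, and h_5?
x_1 = 1.5; y_1 = 4; z_1 = 4; h_1 = 3; x_2 = 2.5; y_2 = 4; z_2 = 3; w_2 = 1.5; h_2 = 2; x_3 = 4.5; y_3 = 2; z_3 = 4; h_3 = 2.5; x_4 = 6.5; y_4 = 1; z_4 = 4; x_5 = 5.5; y_5 = 2.5; r_5 = 1.5; h_5 = 3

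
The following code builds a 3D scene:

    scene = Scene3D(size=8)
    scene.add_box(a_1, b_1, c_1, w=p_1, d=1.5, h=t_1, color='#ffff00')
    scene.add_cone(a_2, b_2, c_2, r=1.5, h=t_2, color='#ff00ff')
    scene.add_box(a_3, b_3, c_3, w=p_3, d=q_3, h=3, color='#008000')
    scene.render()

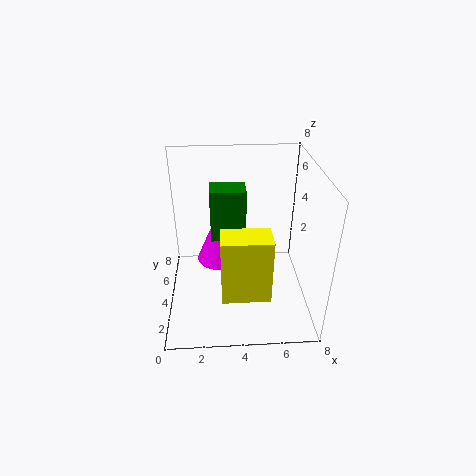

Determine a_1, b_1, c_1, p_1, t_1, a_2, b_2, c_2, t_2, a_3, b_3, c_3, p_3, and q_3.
a_1 = 3
b_1 = 1
c_1 = 2
p_1 = 2.5
t_1 = 3.5
a_2 = 3
b_2 = 6.5
c_2 = 1
t_2 = 3.5
a_3 = 2.5
b_3 = 4.5
c_3 = 3.5
p_3 = 2
q_3 = 1.5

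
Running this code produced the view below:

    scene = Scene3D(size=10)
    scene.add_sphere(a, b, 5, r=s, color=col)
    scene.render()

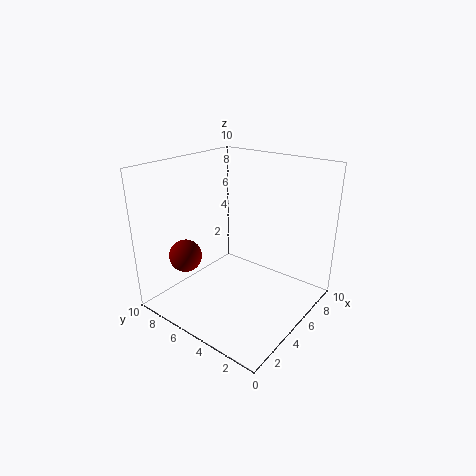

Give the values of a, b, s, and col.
a = 1
b = 6
s = 1
col = 'maroon'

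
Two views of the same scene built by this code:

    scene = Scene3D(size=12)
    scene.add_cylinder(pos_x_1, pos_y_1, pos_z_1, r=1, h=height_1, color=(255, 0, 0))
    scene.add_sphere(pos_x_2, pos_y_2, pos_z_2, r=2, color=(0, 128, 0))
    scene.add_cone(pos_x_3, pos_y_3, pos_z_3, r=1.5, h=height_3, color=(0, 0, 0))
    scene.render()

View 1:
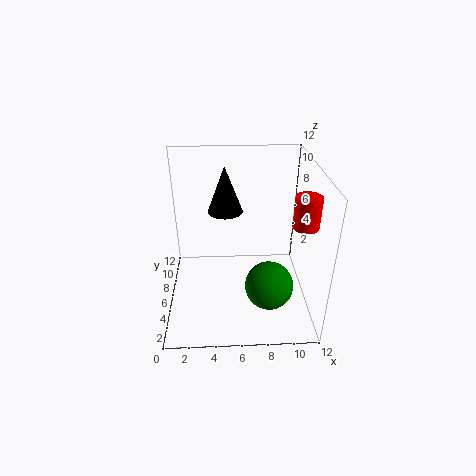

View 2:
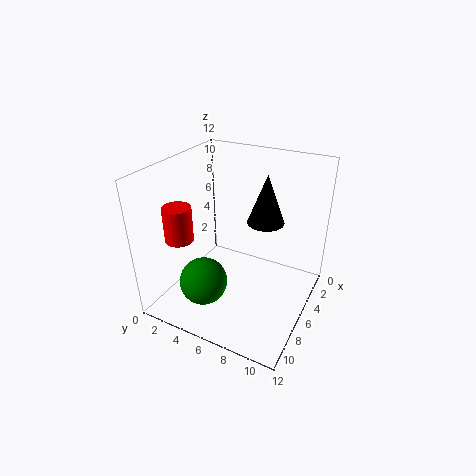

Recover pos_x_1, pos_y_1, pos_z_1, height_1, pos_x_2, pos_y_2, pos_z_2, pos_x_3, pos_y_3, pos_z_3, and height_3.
pos_x_1 = 11
pos_y_1 = 4
pos_z_1 = 8
height_1 = 2.5
pos_x_2 = 8.5
pos_y_2 = 4
pos_z_2 = 2.5
pos_x_3 = 5
pos_y_3 = 8
pos_z_3 = 7.5
height_3 = 4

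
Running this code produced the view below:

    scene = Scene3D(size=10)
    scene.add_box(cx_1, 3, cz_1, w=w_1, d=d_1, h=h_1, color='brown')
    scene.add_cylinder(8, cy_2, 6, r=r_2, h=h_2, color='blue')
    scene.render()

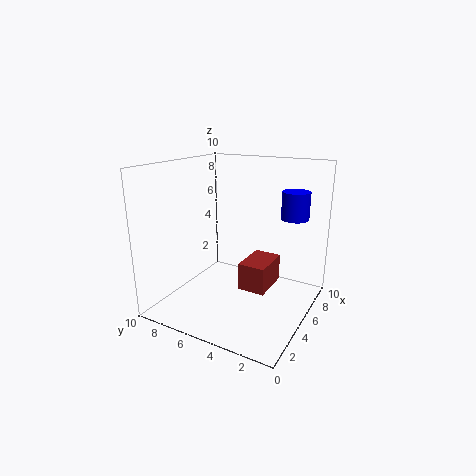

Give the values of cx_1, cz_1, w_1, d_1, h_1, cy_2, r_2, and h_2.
cx_1 = 5, cz_1 = 1, w_1 = 3, d_1 = 2, h_1 = 2, cy_2 = 2, r_2 = 1, h_2 = 2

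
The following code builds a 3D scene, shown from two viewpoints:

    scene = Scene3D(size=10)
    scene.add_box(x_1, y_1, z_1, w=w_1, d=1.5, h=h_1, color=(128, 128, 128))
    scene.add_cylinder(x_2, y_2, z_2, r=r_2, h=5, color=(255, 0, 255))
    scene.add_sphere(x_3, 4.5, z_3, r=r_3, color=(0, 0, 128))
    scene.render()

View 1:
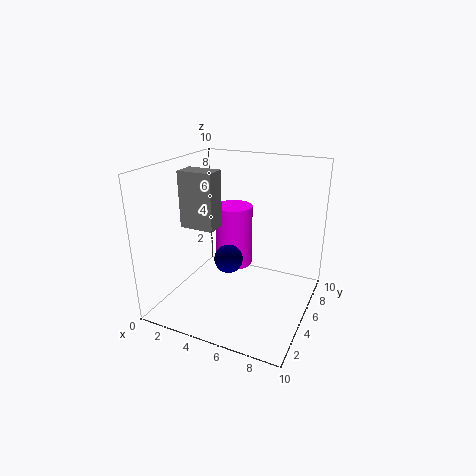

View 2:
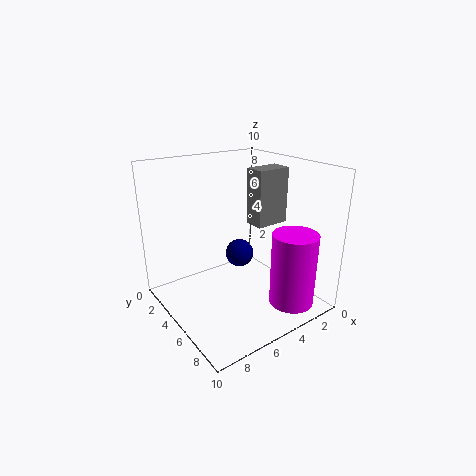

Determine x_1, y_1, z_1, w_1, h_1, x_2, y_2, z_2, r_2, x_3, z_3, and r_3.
x_1 = 1
y_1 = 4
z_1 = 5.5
w_1 = 2.5
h_1 = 4
x_2 = 3
y_2 = 8.5
z_2 = 1
r_2 = 1.5
x_3 = 4.5
z_3 = 3.5
r_3 = 1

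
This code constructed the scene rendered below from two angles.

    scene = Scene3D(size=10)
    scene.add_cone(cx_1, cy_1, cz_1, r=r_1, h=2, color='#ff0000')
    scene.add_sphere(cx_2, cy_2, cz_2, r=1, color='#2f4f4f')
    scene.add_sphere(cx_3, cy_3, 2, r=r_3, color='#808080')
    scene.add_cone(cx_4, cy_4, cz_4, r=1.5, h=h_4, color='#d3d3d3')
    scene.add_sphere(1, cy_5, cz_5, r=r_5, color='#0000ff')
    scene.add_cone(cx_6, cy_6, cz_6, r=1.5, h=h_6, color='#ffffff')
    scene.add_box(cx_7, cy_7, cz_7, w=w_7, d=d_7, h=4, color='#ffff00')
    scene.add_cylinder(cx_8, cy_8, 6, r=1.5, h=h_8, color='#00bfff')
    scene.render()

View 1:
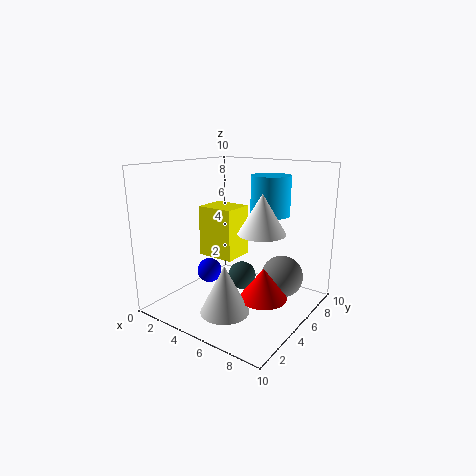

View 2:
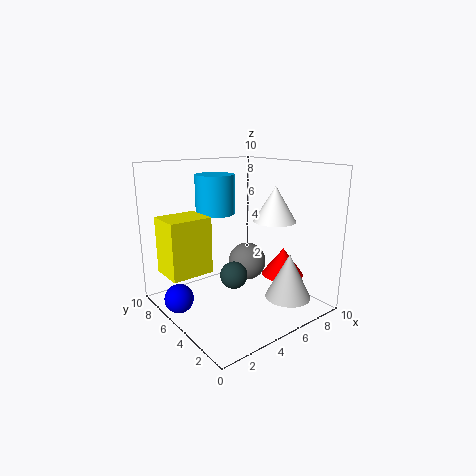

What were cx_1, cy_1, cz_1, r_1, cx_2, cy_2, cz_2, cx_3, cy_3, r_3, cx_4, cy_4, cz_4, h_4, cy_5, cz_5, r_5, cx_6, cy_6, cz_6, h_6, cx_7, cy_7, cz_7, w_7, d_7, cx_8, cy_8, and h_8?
cx_1 = 8; cy_1 = 3.5; cz_1 = 2; r_1 = 1.5; cx_2 = 5; cy_2 = 5.5; cz_2 = 2; cx_3 = 7.5; cy_3 = 7; r_3 = 1.5; cx_4 = 6.5; cy_4 = 1.5; cz_4 = 1.5; h_4 = 3; cy_5 = 6.5; cz_5 = 1; r_5 = 1; cx_6 = 7.5; cy_6 = 4; cz_6 = 6; h_6 = 2.5; cx_7 = 0.5; cy_7 = 6; cz_7 = 2.5; w_7 = 3; d_7 = 2.5; cx_8 = 5.5; cy_8 = 8.5; h_8 = 3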